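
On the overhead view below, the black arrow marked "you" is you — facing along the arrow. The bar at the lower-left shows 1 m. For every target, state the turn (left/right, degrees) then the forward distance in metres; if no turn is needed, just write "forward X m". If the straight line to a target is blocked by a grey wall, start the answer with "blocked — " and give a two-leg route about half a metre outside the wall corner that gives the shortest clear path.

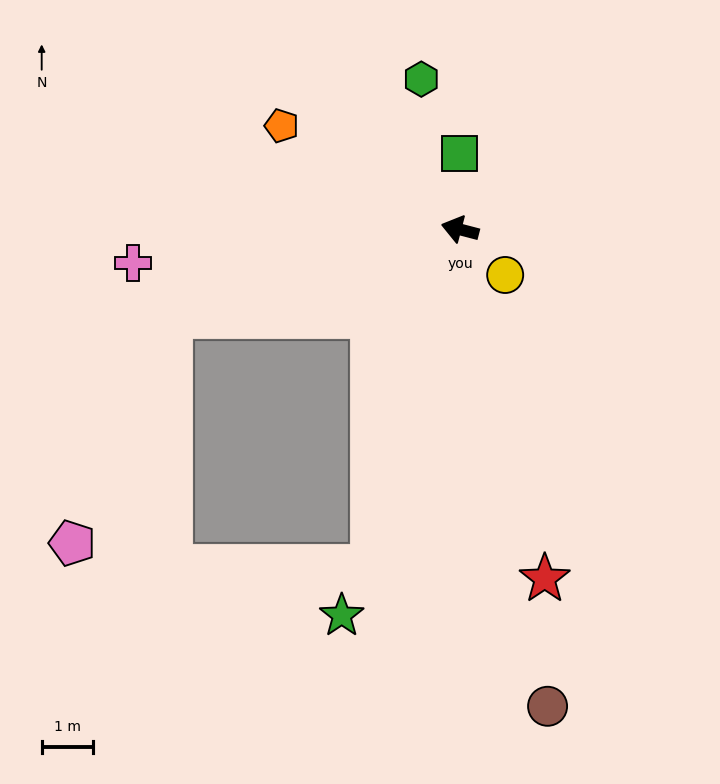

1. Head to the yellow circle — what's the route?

turn left 149°, forward 1.3 m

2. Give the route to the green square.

turn right 75°, forward 1.5 m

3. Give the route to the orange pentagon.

turn right 16°, forward 4.1 m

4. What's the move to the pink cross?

turn left 20°, forward 6.5 m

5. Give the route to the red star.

turn left 118°, forward 7.1 m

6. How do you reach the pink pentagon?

blocked — turn left 32°, forward 5.9 m, then turn left 49°, forward 4.8 m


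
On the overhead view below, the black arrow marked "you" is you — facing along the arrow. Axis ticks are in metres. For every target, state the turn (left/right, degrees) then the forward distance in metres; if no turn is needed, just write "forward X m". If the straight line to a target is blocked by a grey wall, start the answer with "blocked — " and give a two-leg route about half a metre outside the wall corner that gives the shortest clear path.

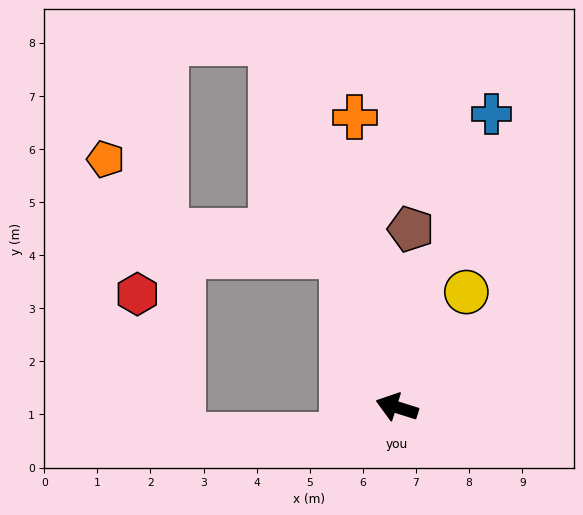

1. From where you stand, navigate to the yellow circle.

turn right 104°, forward 2.5 m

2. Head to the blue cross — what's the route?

turn right 90°, forward 5.8 m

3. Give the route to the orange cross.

turn right 64°, forward 5.5 m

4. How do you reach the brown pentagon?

turn right 77°, forward 3.4 m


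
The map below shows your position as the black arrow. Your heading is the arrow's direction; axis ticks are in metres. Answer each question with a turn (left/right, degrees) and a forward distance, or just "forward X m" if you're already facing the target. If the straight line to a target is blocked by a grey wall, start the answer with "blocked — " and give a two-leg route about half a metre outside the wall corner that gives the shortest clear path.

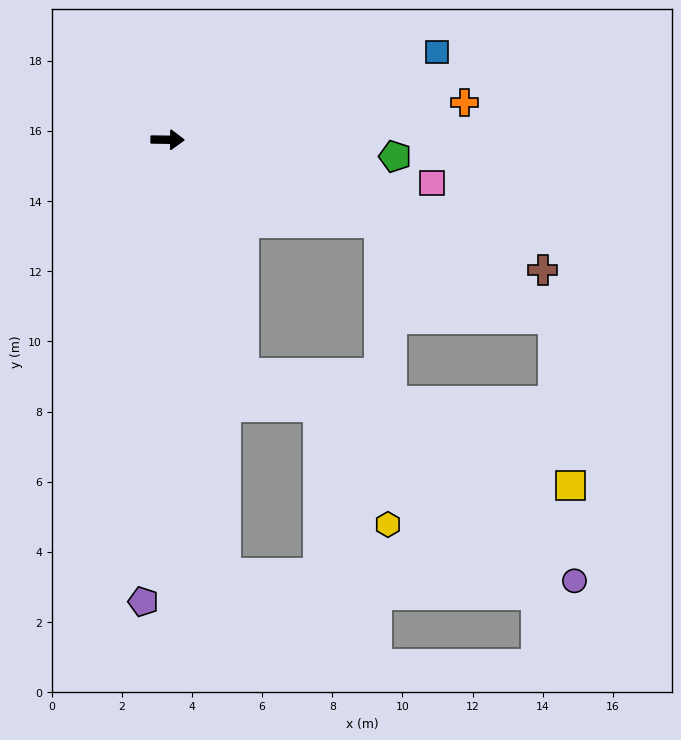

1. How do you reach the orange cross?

turn left 8°, forward 8.5 m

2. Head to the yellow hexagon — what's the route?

blocked — turn right 21°, forward 6.5 m, then turn right 67°, forward 8.6 m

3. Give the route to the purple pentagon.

turn right 92°, forward 13.2 m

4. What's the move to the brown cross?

turn right 18°, forward 11.3 m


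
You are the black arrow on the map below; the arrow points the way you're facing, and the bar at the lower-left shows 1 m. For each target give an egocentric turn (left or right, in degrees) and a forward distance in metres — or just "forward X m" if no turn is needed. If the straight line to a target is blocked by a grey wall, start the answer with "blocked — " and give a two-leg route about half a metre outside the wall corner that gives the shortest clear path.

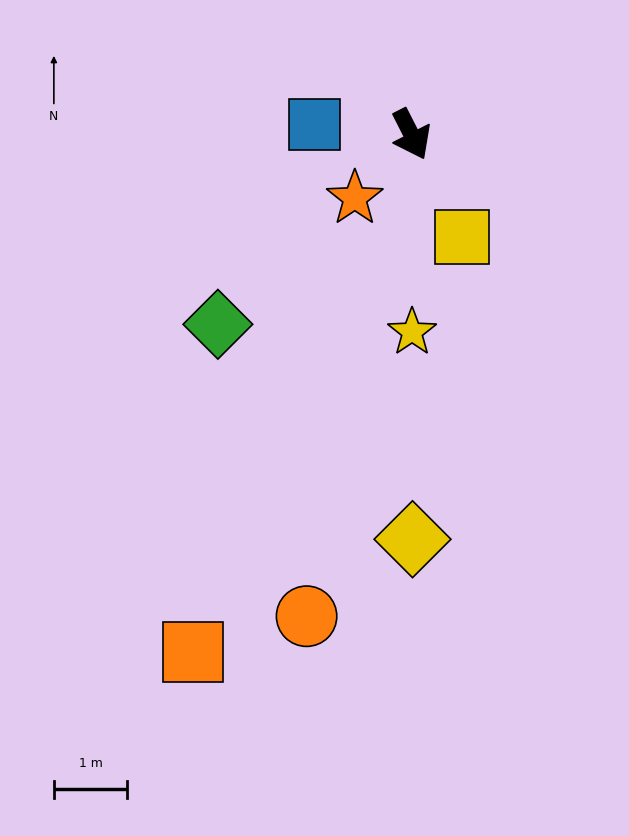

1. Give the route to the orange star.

turn right 69°, forward 1.2 m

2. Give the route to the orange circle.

turn right 39°, forward 6.7 m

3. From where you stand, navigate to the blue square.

turn right 123°, forward 1.3 m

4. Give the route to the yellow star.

turn right 27°, forward 2.7 m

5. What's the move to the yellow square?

forward 1.6 m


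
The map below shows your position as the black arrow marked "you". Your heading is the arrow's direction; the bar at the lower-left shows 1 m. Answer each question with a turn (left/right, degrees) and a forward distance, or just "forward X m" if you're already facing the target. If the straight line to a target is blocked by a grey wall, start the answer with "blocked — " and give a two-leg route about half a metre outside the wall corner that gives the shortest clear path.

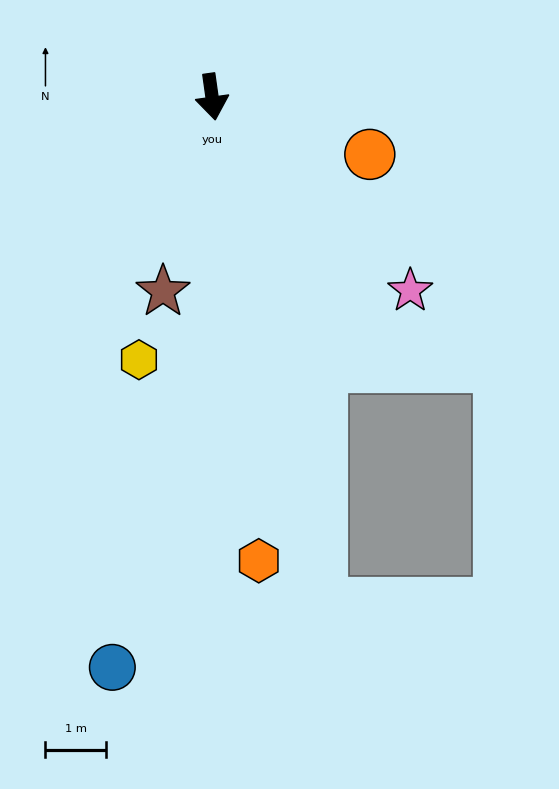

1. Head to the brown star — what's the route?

turn right 22°, forward 3.3 m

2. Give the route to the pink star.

turn left 38°, forward 4.6 m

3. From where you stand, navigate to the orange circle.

turn left 62°, forward 2.8 m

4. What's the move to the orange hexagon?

turn right 2°, forward 7.7 m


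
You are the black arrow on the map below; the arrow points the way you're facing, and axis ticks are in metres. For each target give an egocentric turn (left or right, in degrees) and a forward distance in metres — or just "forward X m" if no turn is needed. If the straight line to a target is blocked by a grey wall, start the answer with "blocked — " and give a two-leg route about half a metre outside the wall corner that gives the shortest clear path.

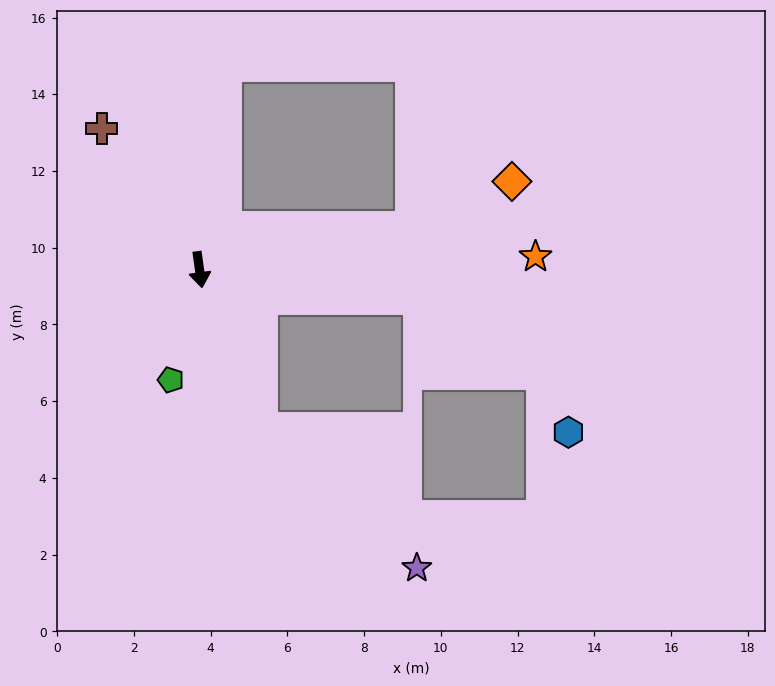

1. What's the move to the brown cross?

turn right 153°, forward 4.5 m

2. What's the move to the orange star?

turn left 84°, forward 8.8 m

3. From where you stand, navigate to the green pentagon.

turn right 22°, forward 3.0 m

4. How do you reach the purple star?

blocked — turn left 14°, forward 4.4 m, then turn left 26°, forward 5.4 m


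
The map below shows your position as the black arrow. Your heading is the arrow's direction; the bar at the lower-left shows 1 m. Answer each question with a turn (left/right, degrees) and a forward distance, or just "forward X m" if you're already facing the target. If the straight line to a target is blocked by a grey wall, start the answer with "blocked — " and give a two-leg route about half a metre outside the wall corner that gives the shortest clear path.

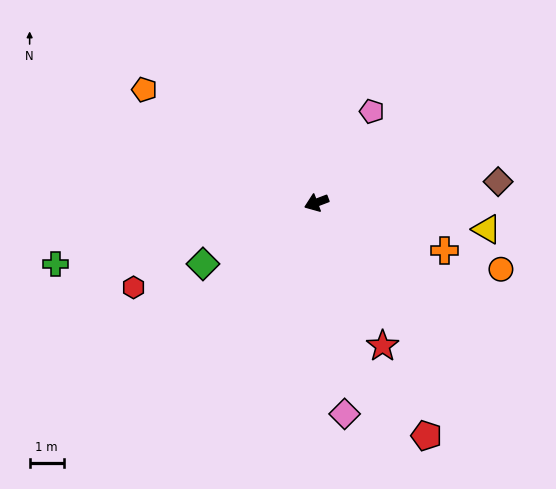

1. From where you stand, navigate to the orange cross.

turn left 139°, forward 4.0 m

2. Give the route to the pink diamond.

turn left 77°, forward 6.3 m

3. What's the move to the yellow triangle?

turn left 150°, forward 5.1 m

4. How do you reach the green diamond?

turn left 8°, forward 3.8 m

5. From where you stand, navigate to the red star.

turn left 94°, forward 4.7 m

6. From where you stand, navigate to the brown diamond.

turn left 166°, forward 5.4 m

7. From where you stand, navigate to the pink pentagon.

turn right 142°, forward 3.1 m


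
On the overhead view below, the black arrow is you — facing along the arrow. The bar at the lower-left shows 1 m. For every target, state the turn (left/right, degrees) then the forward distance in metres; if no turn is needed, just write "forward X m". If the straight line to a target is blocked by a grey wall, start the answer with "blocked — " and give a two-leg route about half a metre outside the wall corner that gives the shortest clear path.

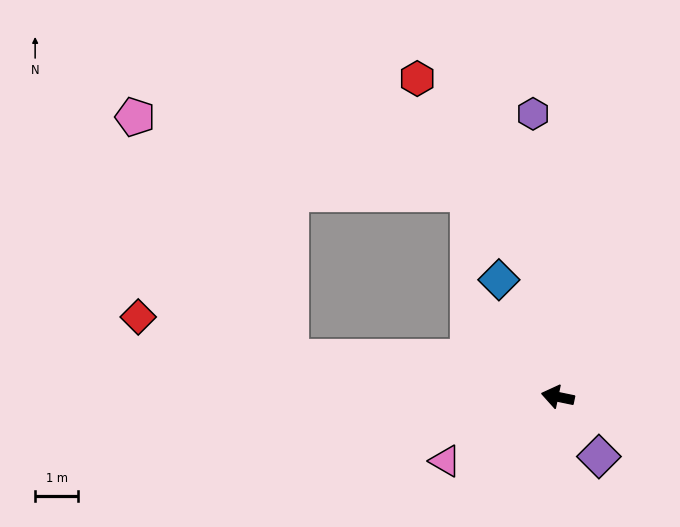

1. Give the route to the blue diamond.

turn right 52°, forward 3.0 m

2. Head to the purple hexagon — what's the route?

turn right 73°, forward 6.6 m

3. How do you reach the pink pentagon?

blocked — turn left 3°, forward 6.3 m, then turn right 48°, forward 6.6 m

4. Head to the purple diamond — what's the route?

turn left 136°, forward 1.7 m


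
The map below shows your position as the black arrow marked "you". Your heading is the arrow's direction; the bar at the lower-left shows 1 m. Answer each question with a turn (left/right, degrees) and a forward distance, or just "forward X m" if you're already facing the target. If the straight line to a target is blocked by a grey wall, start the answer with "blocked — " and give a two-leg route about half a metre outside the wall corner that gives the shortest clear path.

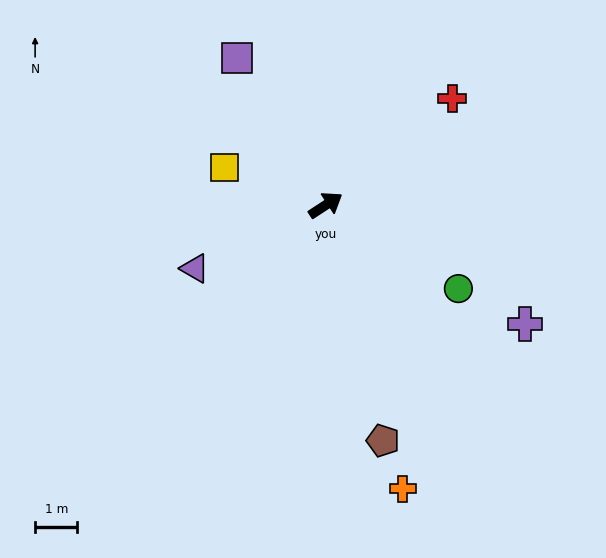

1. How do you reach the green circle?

turn right 65°, forward 3.7 m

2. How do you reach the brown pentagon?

turn right 109°, forward 5.7 m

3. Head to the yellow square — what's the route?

turn left 127°, forward 2.6 m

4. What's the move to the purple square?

turn left 88°, forward 4.1 m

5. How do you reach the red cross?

turn left 7°, forward 3.9 m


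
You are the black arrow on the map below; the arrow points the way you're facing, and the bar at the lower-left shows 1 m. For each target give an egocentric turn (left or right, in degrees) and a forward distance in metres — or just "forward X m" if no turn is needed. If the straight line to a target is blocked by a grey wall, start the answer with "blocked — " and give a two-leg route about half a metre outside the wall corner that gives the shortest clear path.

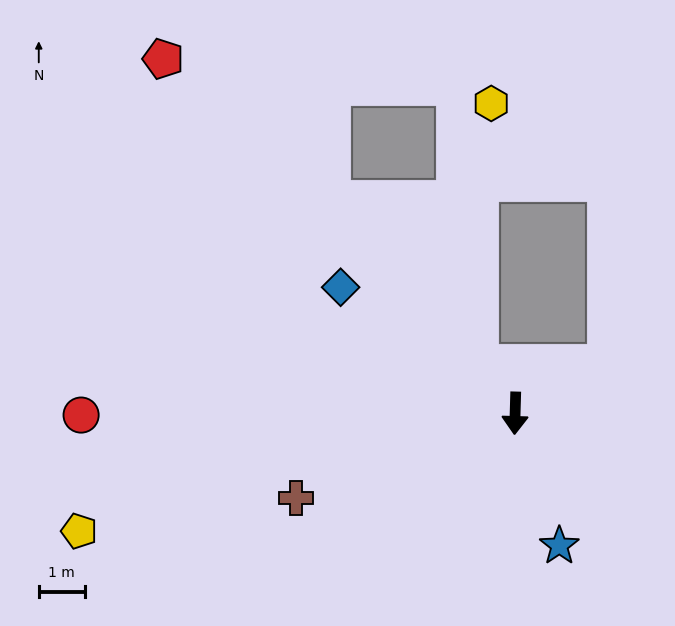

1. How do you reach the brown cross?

turn right 67°, forward 5.1 m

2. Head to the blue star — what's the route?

turn left 20°, forward 3.0 m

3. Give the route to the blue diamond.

turn right 124°, forward 4.7 m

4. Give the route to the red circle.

turn right 88°, forward 9.4 m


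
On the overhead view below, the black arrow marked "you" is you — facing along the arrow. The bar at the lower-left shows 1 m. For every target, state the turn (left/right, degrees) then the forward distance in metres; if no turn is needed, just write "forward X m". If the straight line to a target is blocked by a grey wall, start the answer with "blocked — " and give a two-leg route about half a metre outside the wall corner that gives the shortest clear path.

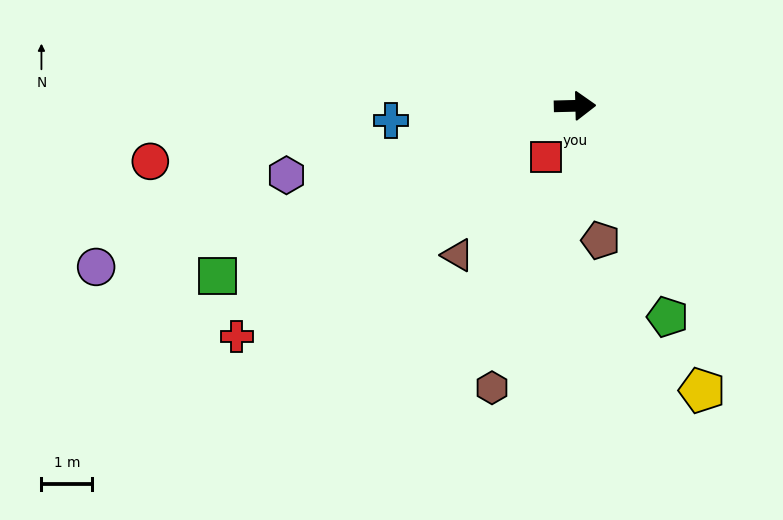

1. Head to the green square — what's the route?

turn right 156°, forward 7.8 m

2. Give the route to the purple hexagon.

turn right 168°, forward 5.8 m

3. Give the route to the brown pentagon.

turn right 81°, forward 2.7 m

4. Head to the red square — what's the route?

turn right 121°, forward 1.2 m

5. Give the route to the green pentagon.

turn right 68°, forward 4.5 m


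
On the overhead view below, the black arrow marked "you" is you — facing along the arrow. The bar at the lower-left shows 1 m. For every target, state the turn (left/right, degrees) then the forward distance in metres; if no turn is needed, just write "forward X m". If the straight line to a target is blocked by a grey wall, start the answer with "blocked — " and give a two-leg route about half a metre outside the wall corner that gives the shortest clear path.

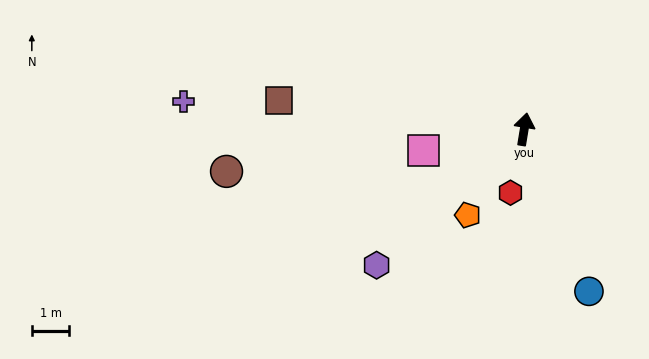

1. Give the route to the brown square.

turn left 93°, forward 6.6 m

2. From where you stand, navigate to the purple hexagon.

turn left 142°, forward 5.3 m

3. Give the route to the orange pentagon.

turn left 156°, forward 2.7 m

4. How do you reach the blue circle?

turn right 149°, forward 4.6 m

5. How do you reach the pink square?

turn left 111°, forward 2.7 m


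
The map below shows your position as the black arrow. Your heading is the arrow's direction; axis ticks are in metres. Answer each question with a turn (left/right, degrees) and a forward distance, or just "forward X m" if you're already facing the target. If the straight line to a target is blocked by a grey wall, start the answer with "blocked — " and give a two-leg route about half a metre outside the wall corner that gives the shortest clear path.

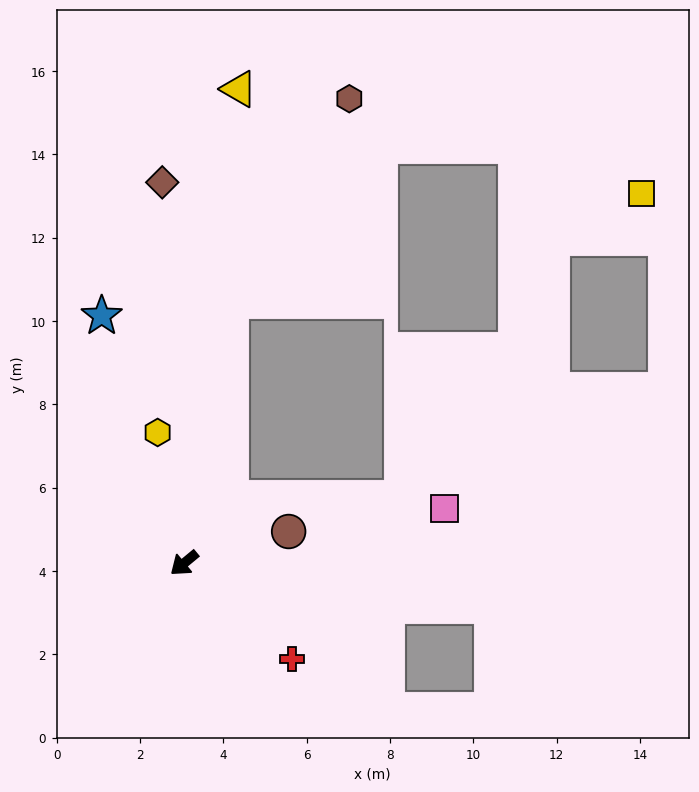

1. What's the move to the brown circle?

turn left 157°, forward 2.6 m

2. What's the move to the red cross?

turn left 99°, forward 3.5 m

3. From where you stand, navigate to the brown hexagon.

blocked — turn right 140°, forward 6.4 m, then turn right 20°, forward 5.6 m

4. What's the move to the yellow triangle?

turn right 136°, forward 11.5 m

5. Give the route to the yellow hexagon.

turn right 118°, forward 3.2 m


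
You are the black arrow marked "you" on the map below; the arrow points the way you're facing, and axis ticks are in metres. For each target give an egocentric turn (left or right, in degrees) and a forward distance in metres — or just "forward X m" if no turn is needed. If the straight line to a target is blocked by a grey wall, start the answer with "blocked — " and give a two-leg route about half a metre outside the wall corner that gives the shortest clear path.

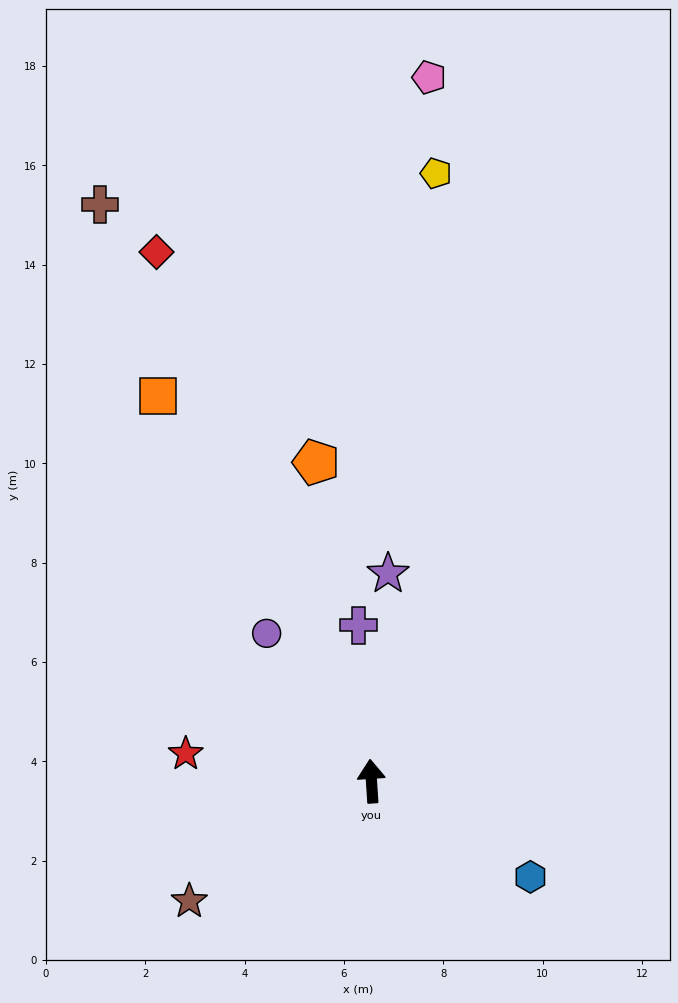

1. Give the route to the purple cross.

forward 3.1 m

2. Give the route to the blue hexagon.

turn right 125°, forward 3.7 m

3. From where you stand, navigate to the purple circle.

turn left 32°, forward 3.6 m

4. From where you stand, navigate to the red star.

turn left 78°, forward 3.8 m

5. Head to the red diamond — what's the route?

turn left 18°, forward 11.5 m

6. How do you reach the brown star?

turn left 120°, forward 4.4 m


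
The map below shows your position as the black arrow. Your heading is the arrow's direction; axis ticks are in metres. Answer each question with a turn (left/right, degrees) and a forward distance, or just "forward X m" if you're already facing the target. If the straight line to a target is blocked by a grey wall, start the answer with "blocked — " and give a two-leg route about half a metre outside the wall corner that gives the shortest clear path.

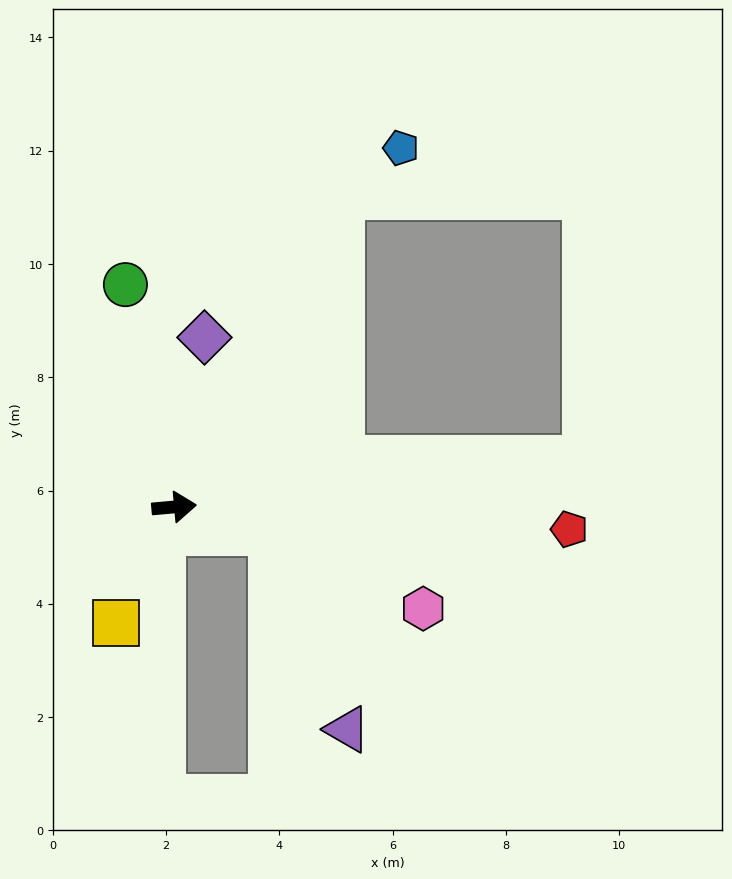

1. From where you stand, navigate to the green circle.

turn left 97°, forward 4.0 m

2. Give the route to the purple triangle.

blocked — turn right 19°, forward 1.8 m, then turn right 55°, forward 3.7 m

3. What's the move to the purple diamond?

turn left 75°, forward 3.0 m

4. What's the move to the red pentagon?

turn right 8°, forward 7.0 m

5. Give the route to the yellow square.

turn right 122°, forward 2.3 m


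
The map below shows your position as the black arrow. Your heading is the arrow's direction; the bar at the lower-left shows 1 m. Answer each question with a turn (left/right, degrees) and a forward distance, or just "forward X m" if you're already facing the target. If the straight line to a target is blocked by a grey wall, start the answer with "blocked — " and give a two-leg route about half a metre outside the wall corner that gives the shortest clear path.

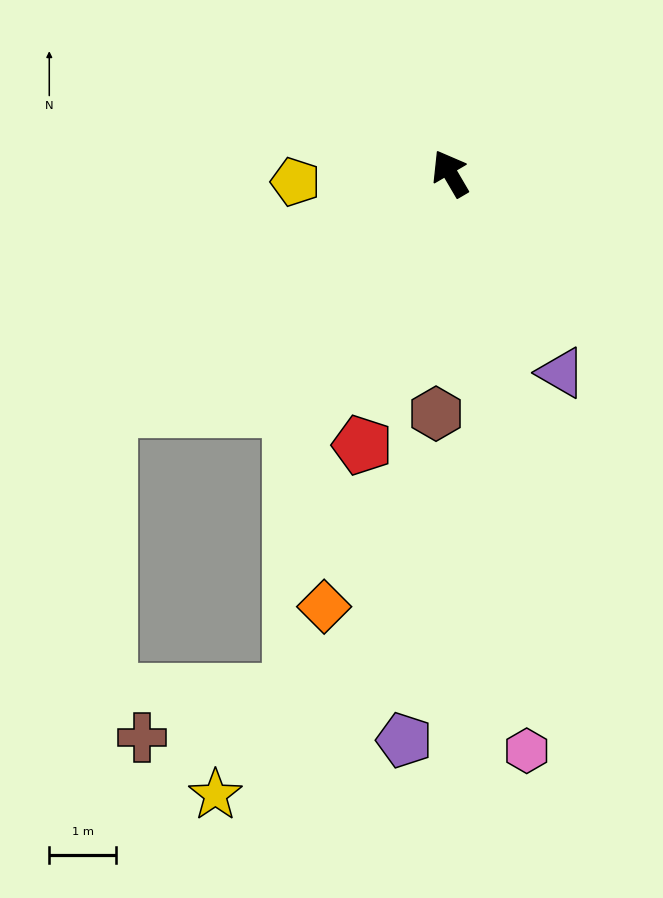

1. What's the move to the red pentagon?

turn left 132°, forward 4.3 m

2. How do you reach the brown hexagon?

turn left 146°, forward 3.6 m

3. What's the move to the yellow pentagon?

turn left 63°, forward 2.3 m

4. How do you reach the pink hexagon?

turn left 157°, forward 8.7 m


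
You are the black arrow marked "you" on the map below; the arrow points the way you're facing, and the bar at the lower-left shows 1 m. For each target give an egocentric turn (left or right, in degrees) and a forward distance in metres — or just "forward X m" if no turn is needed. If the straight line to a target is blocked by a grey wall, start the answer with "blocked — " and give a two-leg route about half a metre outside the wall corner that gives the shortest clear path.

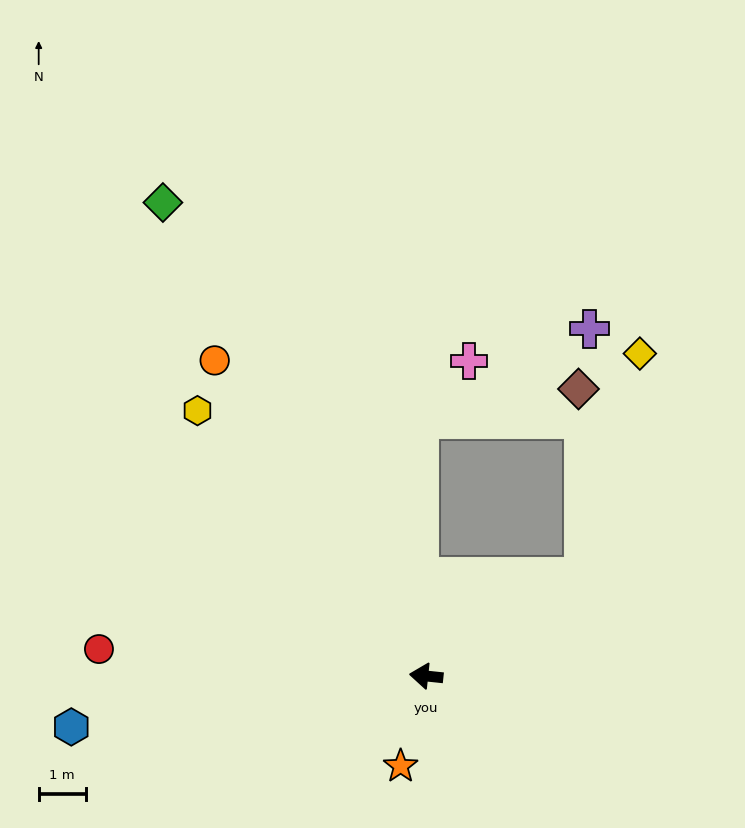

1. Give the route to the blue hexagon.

turn left 14°, forward 7.6 m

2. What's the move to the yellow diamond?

blocked — turn right 142°, forward 4.0 m, then turn left 44°, forward 4.9 m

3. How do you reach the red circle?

forward 7.0 m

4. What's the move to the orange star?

turn left 80°, forward 2.0 m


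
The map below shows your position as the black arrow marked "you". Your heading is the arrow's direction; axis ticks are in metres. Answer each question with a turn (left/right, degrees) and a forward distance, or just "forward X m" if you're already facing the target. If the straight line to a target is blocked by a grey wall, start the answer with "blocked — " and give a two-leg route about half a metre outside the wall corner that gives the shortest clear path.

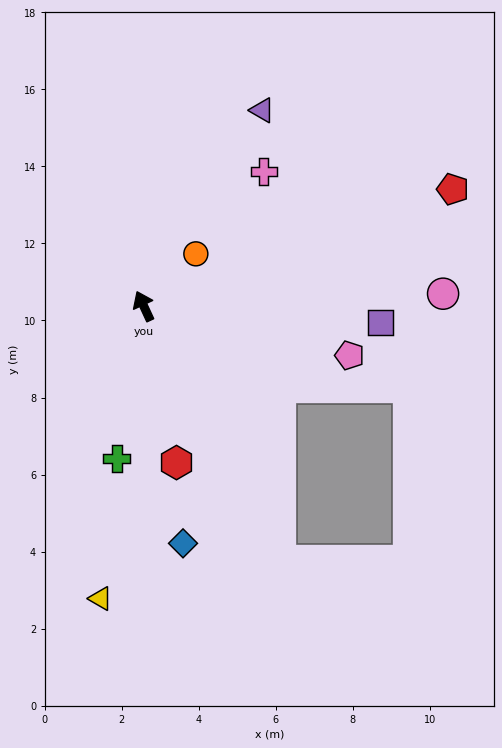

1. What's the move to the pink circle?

turn right 112°, forward 7.8 m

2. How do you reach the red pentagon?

turn right 94°, forward 8.6 m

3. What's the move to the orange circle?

turn right 70°, forward 1.9 m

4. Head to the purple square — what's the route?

turn right 119°, forward 6.2 m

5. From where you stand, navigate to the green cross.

turn left 145°, forward 4.0 m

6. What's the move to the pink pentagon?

turn right 128°, forward 5.5 m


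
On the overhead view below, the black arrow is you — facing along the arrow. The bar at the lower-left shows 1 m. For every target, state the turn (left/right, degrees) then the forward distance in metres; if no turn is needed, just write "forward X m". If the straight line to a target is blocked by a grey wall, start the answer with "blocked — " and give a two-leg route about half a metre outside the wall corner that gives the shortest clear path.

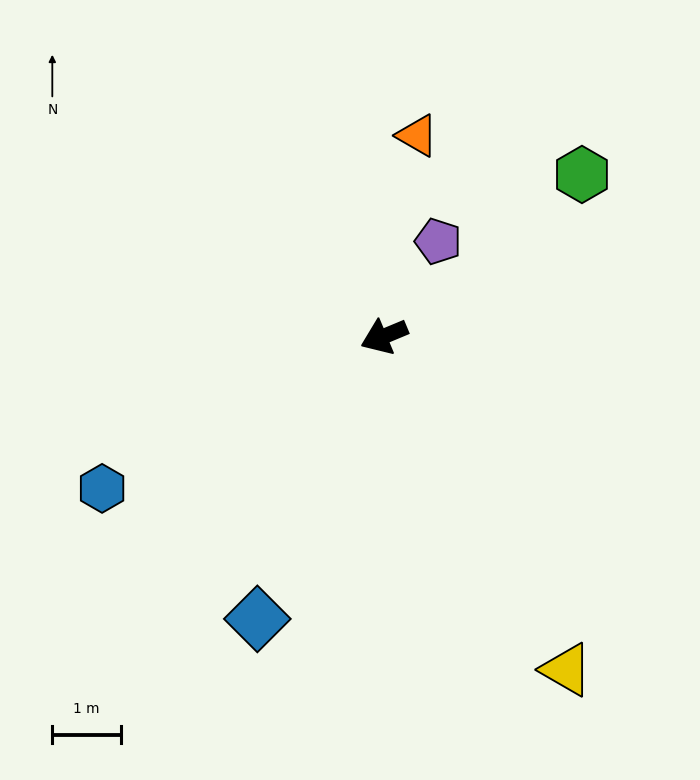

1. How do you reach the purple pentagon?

turn right 142°, forward 1.6 m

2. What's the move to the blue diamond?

turn left 43°, forward 4.5 m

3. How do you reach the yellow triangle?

turn left 96°, forward 5.5 m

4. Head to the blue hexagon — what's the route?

turn left 6°, forward 4.7 m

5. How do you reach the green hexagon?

turn right 163°, forward 3.7 m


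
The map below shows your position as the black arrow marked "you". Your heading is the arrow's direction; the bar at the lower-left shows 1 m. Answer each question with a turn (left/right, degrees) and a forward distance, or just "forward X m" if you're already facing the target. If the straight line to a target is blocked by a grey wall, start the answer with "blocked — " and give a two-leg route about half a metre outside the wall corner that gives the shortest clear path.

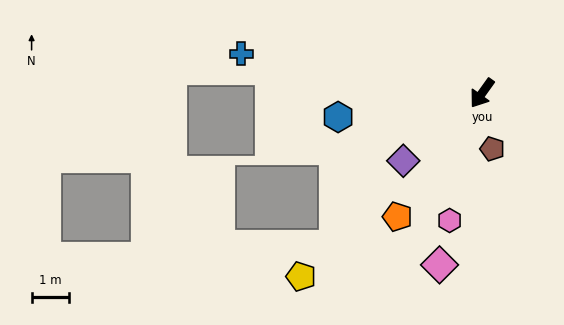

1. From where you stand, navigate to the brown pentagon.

turn left 46°, forward 1.5 m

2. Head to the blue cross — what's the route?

turn right 64°, forward 6.6 m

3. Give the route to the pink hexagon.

turn left 21°, forward 3.5 m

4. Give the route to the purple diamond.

turn right 14°, forward 2.8 m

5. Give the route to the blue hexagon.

turn right 45°, forward 3.9 m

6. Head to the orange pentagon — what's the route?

forward 4.0 m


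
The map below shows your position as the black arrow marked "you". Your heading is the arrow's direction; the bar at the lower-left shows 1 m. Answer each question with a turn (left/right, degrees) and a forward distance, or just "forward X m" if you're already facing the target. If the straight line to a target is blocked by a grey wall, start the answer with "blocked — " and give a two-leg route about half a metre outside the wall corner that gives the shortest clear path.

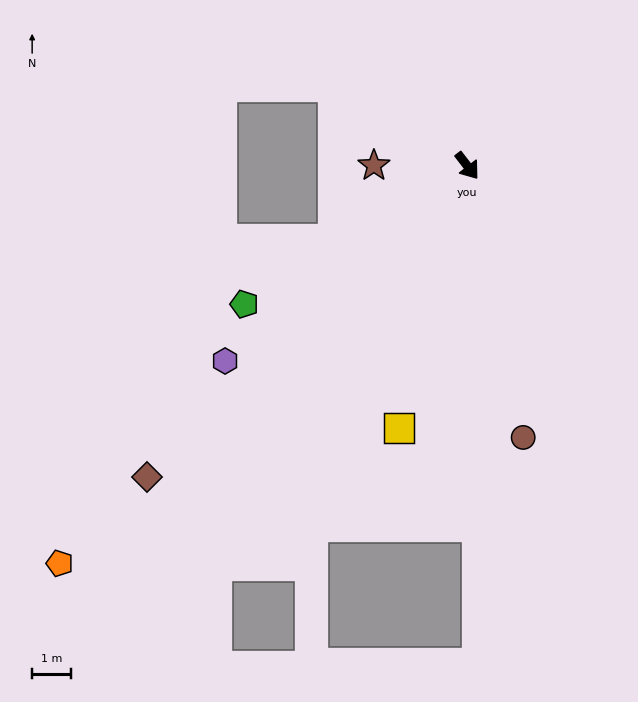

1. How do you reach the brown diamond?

turn right 83°, forward 11.5 m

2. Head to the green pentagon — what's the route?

turn right 96°, forward 6.8 m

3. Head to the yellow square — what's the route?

turn right 52°, forward 7.0 m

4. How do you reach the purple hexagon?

turn right 89°, forward 8.0 m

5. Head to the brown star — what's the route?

turn right 128°, forward 2.4 m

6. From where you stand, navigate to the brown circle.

turn right 26°, forward 7.2 m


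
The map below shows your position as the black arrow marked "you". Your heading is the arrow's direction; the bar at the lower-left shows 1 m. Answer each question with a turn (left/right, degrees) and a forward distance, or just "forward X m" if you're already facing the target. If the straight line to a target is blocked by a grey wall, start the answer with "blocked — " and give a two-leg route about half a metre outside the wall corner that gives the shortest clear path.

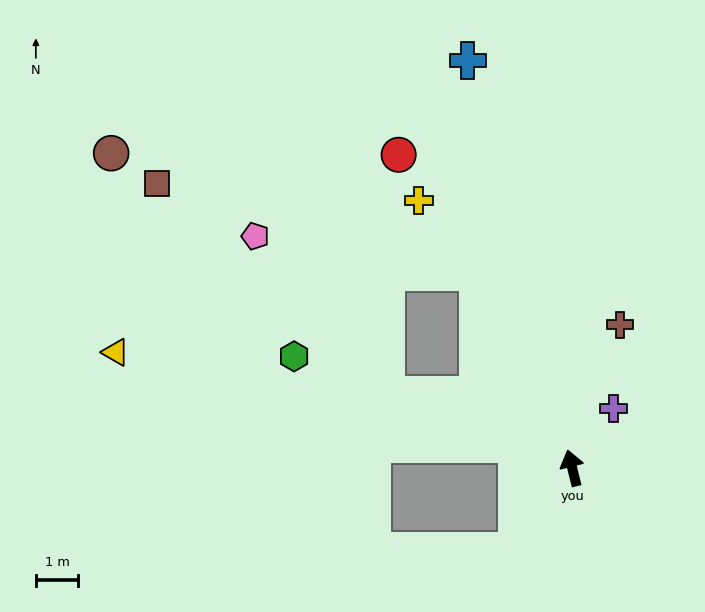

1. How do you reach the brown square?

blocked — turn left 54°, forward 4.7 m, then turn right 21°, forward 7.3 m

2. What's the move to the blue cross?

forward 9.9 m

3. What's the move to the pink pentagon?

blocked — turn left 54°, forward 4.7 m, then turn right 28°, forward 4.8 m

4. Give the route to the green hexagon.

turn left 54°, forward 7.0 m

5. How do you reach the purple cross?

turn right 49°, forward 1.7 m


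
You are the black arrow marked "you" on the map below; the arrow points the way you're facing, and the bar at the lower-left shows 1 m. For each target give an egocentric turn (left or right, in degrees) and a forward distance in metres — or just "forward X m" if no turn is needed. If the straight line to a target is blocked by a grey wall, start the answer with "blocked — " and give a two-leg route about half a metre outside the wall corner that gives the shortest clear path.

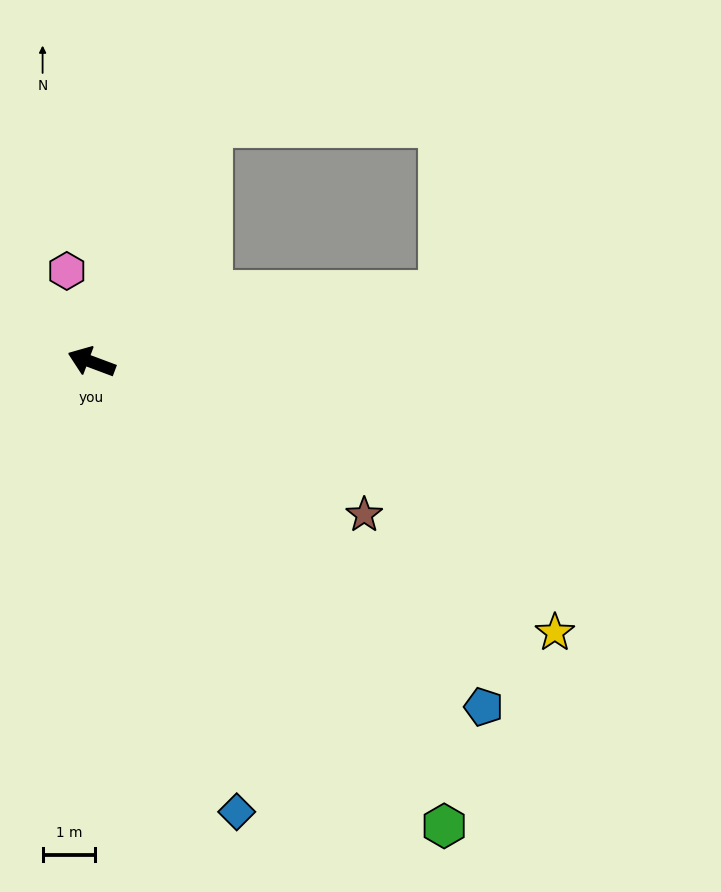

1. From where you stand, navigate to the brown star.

turn left 171°, forward 5.9 m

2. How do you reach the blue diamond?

turn left 128°, forward 8.9 m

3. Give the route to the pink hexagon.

turn right 54°, forward 1.8 m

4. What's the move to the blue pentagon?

turn left 159°, forward 9.9 m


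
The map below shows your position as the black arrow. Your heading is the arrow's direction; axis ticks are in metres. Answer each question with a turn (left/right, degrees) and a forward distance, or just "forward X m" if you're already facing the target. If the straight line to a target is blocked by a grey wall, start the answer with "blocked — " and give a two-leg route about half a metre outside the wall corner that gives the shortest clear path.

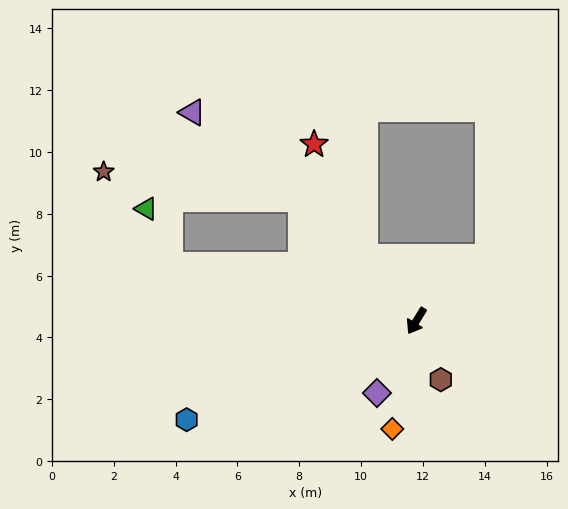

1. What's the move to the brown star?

blocked — turn right 105°, forward 5.4 m, then turn left 39°, forward 6.4 m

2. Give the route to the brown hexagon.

turn left 54°, forward 2.1 m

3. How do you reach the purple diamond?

turn left 3°, forward 2.7 m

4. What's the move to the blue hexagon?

turn right 35°, forward 8.1 m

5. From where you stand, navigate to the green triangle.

blocked — turn right 71°, forward 8.2 m, then turn right 54°, forward 2.0 m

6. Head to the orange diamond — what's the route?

turn left 19°, forward 3.6 m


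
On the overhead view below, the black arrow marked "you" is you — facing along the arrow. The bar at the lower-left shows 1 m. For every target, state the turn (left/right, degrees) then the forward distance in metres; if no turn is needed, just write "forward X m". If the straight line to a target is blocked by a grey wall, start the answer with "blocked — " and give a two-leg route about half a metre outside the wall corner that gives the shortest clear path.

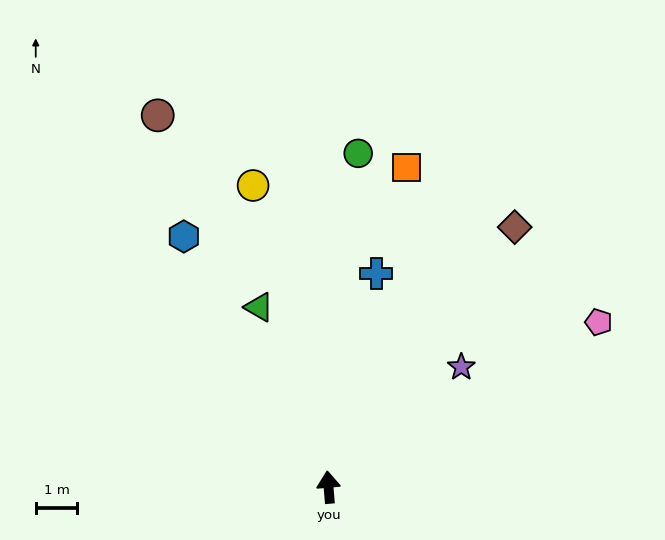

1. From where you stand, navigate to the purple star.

turn right 53°, forward 4.3 m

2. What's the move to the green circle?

turn right 10°, forward 8.0 m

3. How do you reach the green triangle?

turn left 16°, forward 4.6 m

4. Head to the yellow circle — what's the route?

turn left 9°, forward 7.5 m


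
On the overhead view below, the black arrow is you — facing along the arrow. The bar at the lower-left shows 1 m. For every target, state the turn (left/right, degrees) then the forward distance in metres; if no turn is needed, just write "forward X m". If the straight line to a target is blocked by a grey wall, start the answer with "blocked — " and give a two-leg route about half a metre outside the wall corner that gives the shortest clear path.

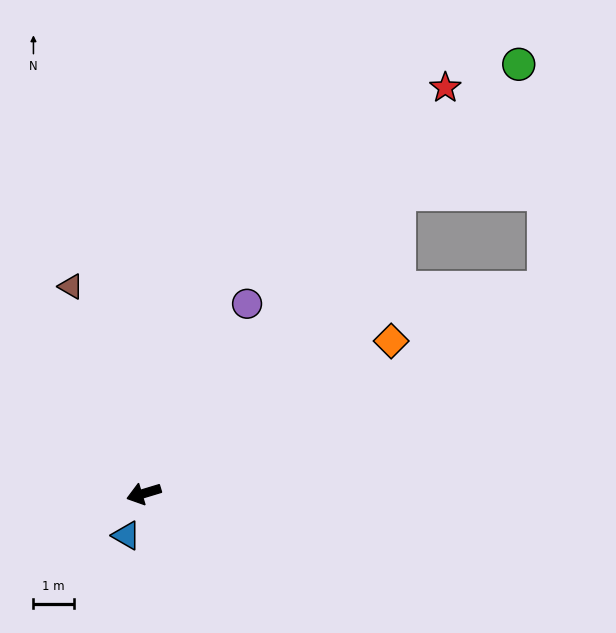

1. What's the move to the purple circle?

turn right 135°, forward 5.4 m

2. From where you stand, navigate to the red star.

turn right 143°, forward 12.6 m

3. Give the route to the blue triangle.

turn left 51°, forward 1.1 m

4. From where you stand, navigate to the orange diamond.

turn right 165°, forward 7.2 m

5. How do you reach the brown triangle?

turn right 87°, forward 5.5 m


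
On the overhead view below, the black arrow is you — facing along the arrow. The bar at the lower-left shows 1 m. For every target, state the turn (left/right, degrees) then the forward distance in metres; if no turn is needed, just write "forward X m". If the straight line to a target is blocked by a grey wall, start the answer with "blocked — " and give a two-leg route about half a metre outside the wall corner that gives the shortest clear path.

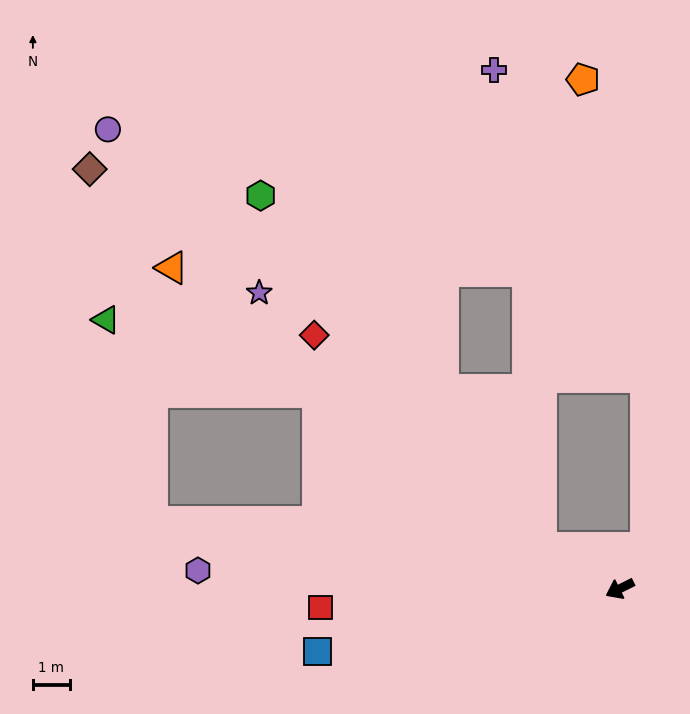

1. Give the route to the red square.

turn right 23°, forward 8.2 m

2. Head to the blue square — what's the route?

turn right 15°, forward 8.4 m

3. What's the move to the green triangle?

blocked — turn right 35°, forward 12.9 m, then turn right 69°, forward 5.6 m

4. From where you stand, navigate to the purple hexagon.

turn right 29°, forward 11.5 m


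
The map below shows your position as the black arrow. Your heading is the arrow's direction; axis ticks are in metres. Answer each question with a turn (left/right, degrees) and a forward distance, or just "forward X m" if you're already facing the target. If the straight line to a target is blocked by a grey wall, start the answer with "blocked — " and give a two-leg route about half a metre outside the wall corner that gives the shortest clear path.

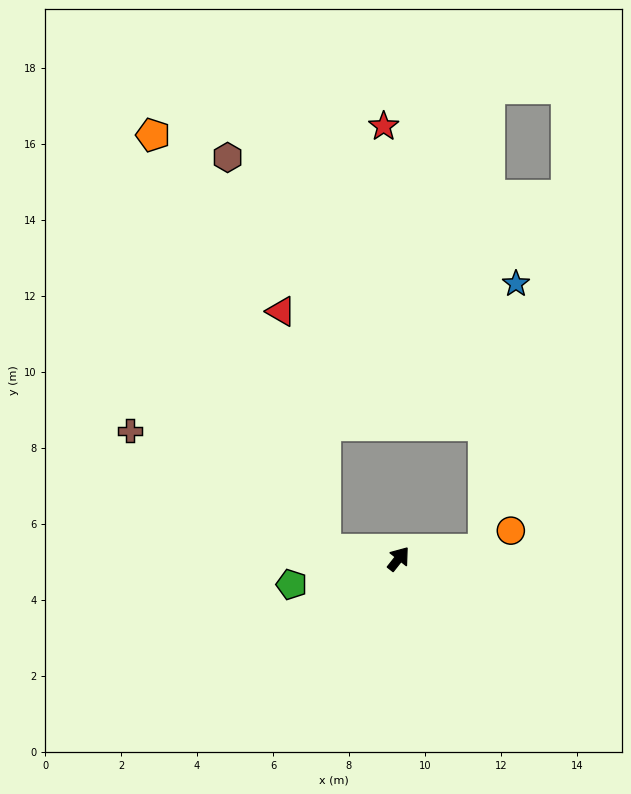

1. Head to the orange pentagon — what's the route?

blocked — turn left 121°, forward 2.0 m, then turn right 60°, forward 11.8 m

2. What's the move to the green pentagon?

turn left 142°, forward 2.9 m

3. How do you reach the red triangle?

blocked — turn left 121°, forward 2.0 m, then turn right 72°, forward 6.4 m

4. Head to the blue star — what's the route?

blocked — turn right 46°, forward 2.3 m, then turn left 78°, forward 7.0 m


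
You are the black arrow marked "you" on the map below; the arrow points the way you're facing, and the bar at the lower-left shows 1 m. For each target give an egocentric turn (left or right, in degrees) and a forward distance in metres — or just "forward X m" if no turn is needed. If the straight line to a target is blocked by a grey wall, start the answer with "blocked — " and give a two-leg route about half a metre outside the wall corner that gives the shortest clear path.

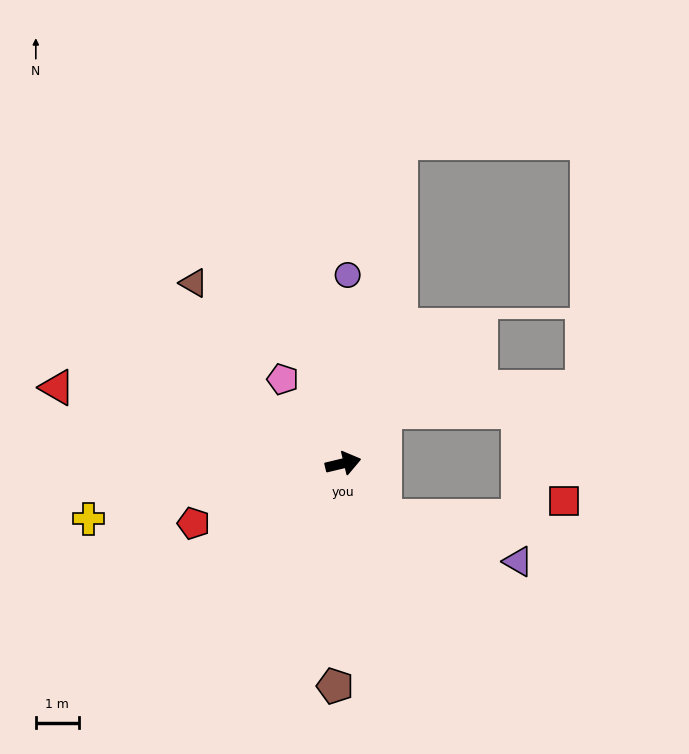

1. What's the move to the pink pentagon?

turn left 112°, forward 2.4 m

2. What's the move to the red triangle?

turn left 152°, forward 6.9 m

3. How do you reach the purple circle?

turn left 75°, forward 4.4 m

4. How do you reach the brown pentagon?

turn right 106°, forward 5.2 m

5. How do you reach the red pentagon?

turn right 172°, forward 3.7 m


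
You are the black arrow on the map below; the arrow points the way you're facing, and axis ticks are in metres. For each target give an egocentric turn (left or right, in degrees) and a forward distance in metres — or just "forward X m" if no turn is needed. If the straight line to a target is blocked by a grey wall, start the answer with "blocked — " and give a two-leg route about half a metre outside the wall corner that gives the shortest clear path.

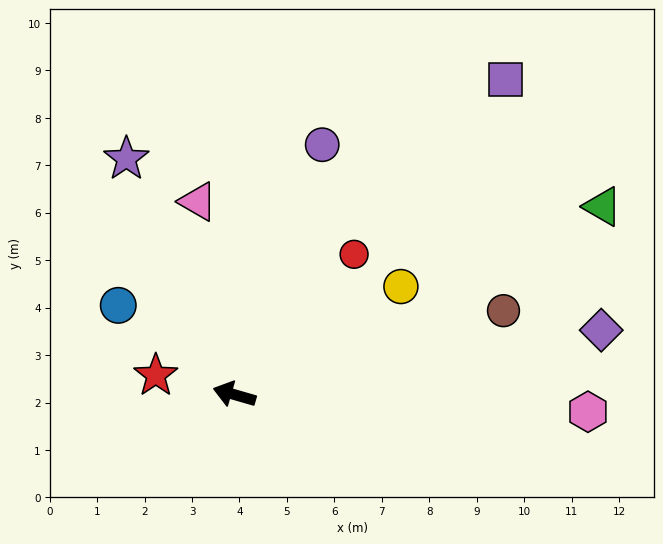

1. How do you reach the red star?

turn left 2°, forward 1.7 m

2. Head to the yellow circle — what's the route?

turn right 131°, forward 4.2 m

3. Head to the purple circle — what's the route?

turn right 93°, forward 5.6 m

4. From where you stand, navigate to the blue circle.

turn right 21°, forward 3.1 m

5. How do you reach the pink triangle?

turn right 63°, forward 4.1 m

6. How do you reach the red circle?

turn right 114°, forward 3.9 m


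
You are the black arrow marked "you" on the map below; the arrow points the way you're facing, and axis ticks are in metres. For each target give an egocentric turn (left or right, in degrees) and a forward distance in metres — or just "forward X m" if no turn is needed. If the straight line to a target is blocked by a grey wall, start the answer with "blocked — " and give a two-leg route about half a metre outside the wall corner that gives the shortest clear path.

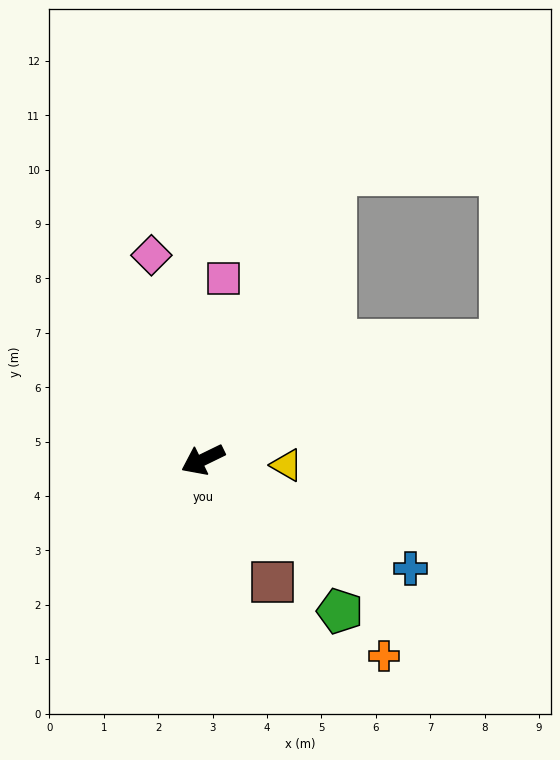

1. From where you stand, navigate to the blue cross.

turn left 126°, forward 4.3 m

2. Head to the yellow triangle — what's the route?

turn left 150°, forward 1.5 m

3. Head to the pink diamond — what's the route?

turn right 102°, forward 3.9 m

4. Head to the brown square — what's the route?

turn left 94°, forward 2.6 m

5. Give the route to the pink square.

turn right 122°, forward 3.4 m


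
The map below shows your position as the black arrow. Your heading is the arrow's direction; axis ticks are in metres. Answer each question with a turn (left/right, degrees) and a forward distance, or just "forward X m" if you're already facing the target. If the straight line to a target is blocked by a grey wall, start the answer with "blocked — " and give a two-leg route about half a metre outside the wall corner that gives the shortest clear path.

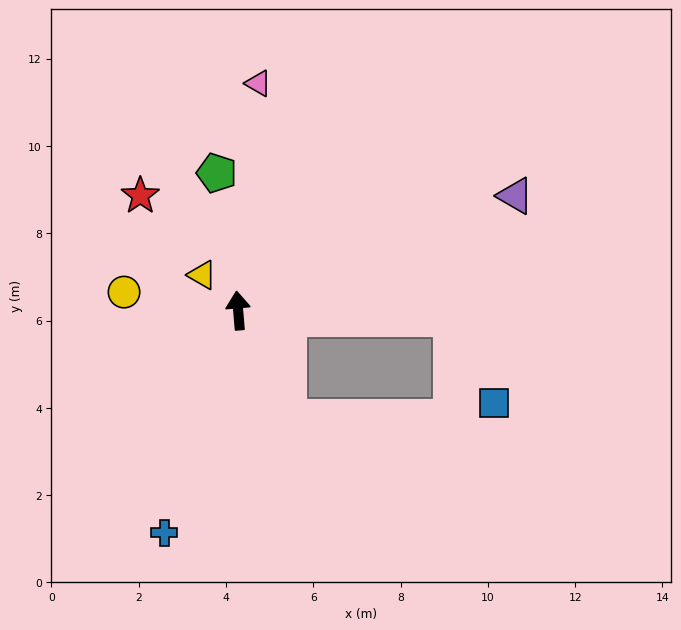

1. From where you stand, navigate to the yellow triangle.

turn left 41°, forward 1.2 m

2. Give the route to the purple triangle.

turn right 72°, forward 6.9 m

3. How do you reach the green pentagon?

turn left 4°, forward 3.2 m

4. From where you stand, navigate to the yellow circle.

turn left 76°, forward 2.6 m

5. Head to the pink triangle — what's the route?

turn right 10°, forward 5.2 m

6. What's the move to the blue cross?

turn left 157°, forward 5.4 m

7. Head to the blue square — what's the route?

blocked — turn right 97°, forward 4.9 m, then turn right 61°, forward 2.2 m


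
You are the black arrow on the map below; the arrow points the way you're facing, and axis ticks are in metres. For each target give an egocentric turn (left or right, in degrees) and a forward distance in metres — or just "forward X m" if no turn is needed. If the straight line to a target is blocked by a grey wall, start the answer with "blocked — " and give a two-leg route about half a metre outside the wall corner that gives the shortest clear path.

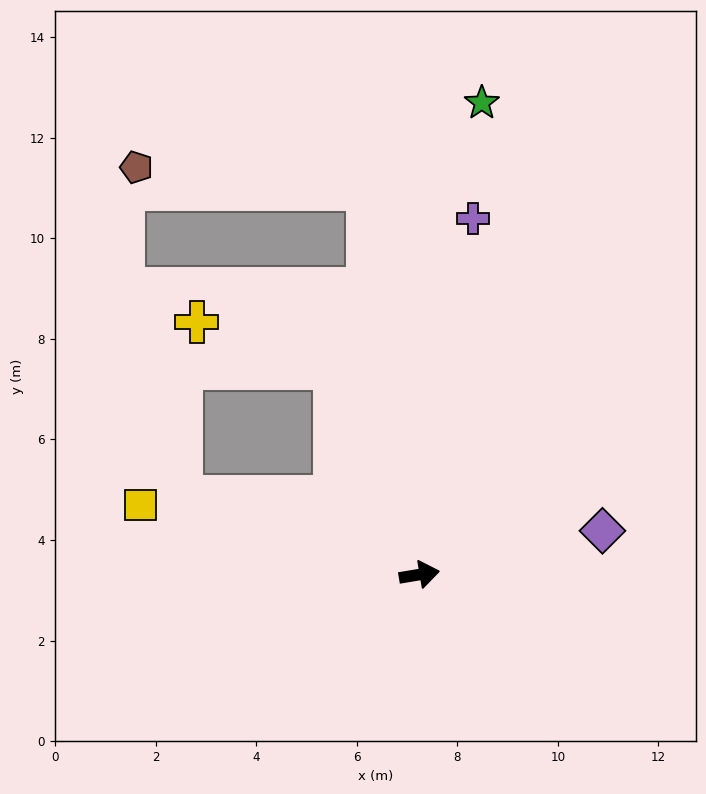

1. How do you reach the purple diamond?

turn left 4°, forward 3.7 m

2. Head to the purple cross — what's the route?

turn left 72°, forward 7.2 m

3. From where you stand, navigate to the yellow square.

turn left 157°, forward 5.7 m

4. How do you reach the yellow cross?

blocked — turn left 103°, forward 4.4 m, then turn left 49°, forward 2.9 m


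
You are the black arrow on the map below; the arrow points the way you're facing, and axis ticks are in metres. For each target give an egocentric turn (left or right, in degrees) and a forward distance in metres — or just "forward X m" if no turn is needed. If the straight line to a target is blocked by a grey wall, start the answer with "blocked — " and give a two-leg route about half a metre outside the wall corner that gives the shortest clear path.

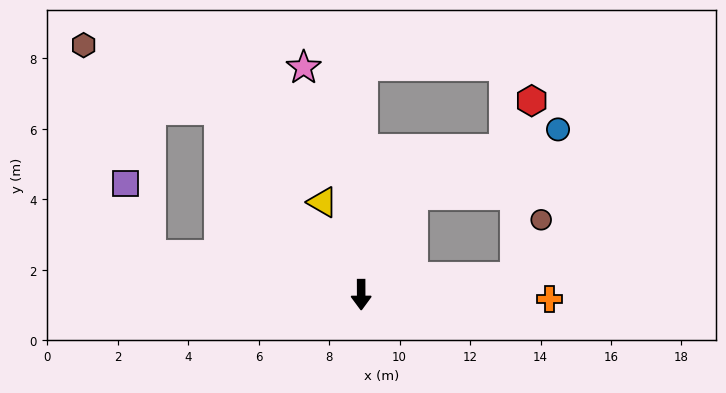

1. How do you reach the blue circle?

blocked — turn left 152°, forward 3.2 m, then turn right 38°, forward 4.5 m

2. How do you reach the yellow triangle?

turn right 157°, forward 2.8 m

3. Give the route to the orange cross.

turn left 89°, forward 5.3 m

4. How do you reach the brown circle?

blocked — turn left 96°, forward 4.4 m, then turn left 59°, forward 1.8 m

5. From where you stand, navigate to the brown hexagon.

blocked — turn right 143°, forward 6.6 m, then turn left 27°, forward 4.3 m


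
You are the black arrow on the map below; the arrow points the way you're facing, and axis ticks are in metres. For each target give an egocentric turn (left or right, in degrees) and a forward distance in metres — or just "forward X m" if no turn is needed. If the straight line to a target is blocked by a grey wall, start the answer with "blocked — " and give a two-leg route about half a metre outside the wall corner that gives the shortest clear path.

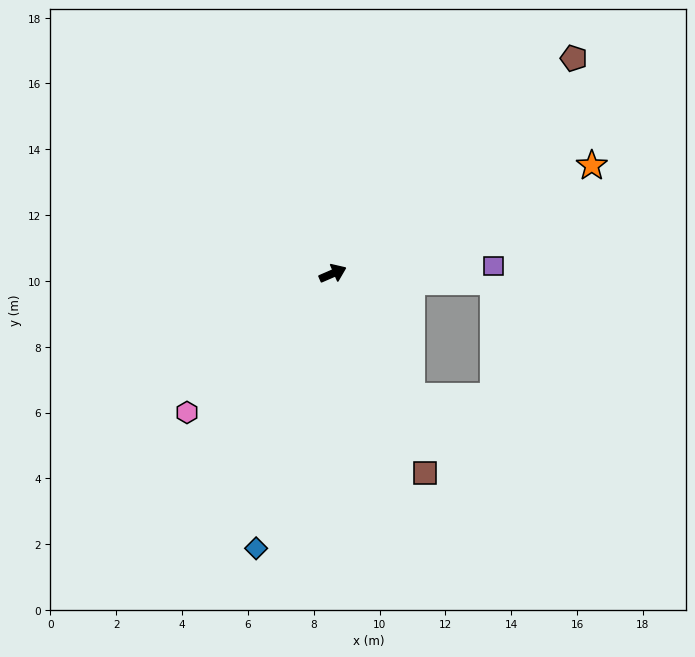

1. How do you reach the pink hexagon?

turn right 160°, forward 6.1 m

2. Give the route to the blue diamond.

turn right 129°, forward 8.7 m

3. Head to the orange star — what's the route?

forward 8.5 m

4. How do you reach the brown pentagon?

turn left 18°, forward 9.8 m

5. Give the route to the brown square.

turn right 89°, forward 6.7 m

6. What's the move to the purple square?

turn right 21°, forward 4.9 m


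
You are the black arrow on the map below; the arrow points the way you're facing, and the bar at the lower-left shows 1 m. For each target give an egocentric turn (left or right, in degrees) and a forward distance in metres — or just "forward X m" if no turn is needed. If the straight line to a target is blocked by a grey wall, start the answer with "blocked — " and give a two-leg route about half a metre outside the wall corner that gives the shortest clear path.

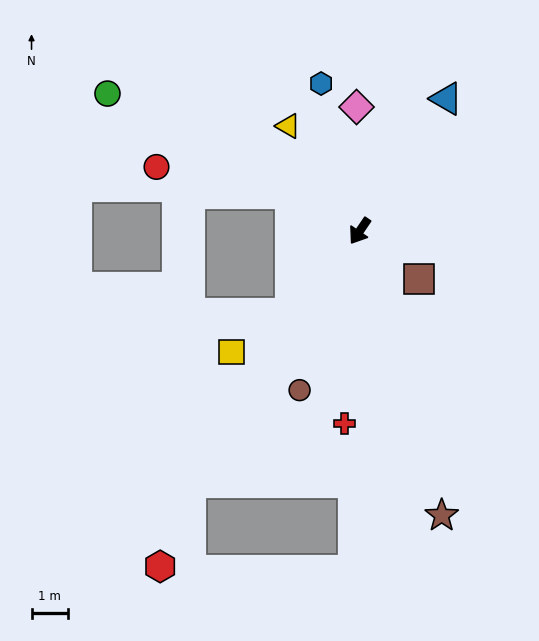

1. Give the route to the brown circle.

turn left 13°, forward 4.6 m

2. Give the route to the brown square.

turn left 85°, forward 2.1 m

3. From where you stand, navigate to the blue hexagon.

turn right 131°, forward 4.2 m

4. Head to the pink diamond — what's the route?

turn right 144°, forward 3.4 m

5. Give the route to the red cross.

turn left 30°, forward 5.3 m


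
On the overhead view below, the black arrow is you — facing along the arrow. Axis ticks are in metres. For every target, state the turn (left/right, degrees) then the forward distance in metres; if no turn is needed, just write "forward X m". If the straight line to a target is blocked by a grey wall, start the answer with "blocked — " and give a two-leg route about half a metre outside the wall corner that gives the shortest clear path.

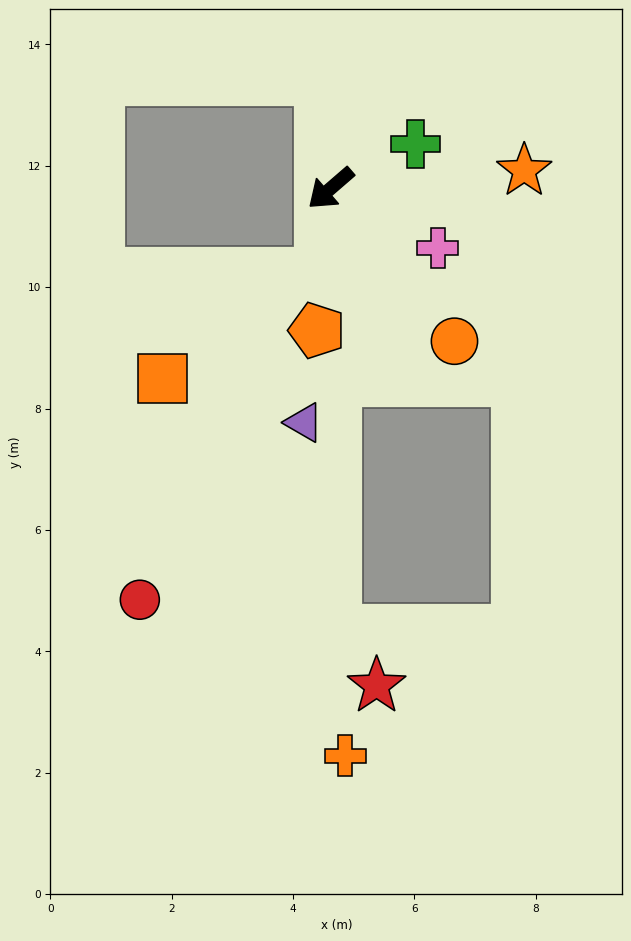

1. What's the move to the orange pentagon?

turn left 44°, forward 2.4 m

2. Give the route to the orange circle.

turn left 88°, forward 3.2 m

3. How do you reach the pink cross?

turn left 110°, forward 2.0 m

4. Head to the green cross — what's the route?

turn left 167°, forward 1.6 m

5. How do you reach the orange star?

turn left 144°, forward 3.2 m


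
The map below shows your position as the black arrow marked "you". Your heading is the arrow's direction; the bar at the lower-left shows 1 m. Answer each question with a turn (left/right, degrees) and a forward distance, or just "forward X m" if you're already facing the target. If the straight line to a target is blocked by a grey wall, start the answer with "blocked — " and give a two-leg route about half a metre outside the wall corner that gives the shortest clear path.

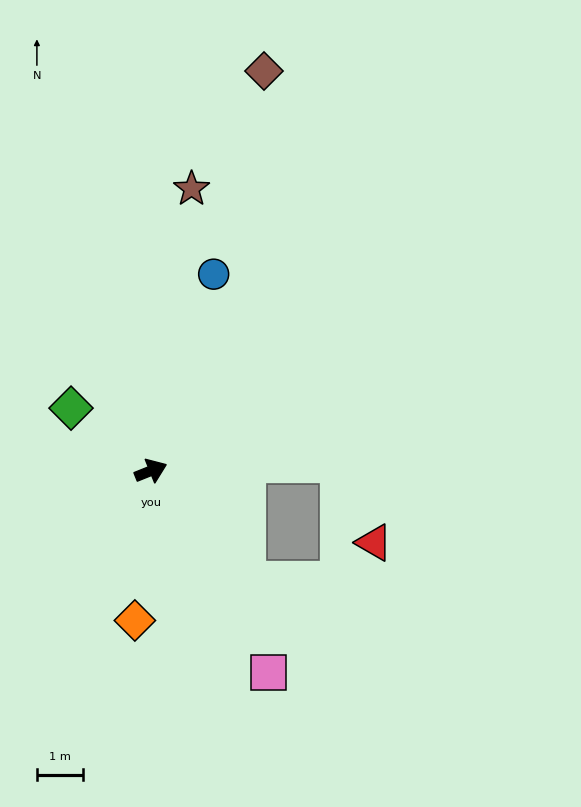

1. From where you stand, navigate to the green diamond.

turn left 120°, forward 2.2 m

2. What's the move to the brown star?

turn left 60°, forward 6.2 m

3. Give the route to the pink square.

turn right 82°, forward 5.0 m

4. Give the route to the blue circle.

turn left 50°, forward 4.5 m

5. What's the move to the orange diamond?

turn right 118°, forward 3.3 m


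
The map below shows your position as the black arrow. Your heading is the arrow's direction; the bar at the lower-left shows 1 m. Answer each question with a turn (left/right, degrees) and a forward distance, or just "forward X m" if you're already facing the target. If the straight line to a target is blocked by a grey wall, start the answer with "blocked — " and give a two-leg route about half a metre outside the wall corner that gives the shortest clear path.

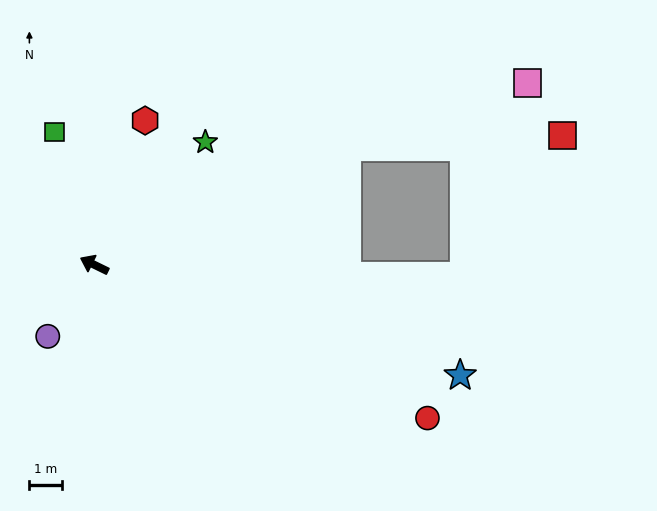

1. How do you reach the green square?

turn right 47°, forward 4.2 m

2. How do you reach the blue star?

turn right 171°, forward 11.6 m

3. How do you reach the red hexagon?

turn right 83°, forward 4.6 m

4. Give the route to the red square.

blocked — turn right 129°, forward 8.5 m, then turn right 22°, forward 6.5 m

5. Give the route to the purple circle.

turn left 83°, forward 2.6 m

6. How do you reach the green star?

turn right 106°, forward 5.0 m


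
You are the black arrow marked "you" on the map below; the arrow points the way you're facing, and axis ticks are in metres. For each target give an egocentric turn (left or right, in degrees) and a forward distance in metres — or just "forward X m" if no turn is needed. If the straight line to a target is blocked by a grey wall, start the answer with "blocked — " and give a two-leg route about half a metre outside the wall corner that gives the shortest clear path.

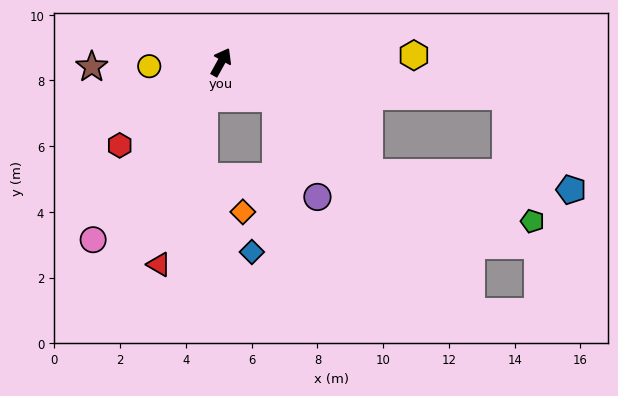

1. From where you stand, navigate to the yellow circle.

turn left 122°, forward 2.2 m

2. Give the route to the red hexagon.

turn left 158°, forward 4.0 m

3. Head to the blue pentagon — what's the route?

blocked — turn right 68°, forward 8.7 m, then turn right 48°, forward 3.5 m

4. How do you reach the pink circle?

turn left 173°, forward 6.7 m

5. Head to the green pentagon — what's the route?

blocked — turn right 68°, forward 8.7 m, then turn right 71°, forward 3.9 m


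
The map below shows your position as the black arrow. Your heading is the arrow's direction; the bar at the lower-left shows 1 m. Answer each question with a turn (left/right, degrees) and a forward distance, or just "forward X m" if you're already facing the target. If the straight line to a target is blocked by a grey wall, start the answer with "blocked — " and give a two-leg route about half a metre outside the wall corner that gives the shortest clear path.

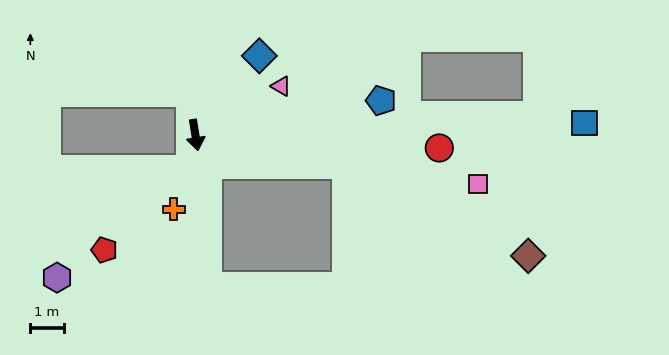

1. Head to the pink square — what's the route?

turn left 71°, forward 8.6 m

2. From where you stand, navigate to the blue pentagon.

turn left 91°, forward 5.7 m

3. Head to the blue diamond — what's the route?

turn left 132°, forward 3.1 m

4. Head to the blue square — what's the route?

turn left 83°, forward 11.7 m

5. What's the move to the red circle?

turn left 78°, forward 7.3 m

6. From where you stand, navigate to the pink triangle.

turn left 111°, forward 3.0 m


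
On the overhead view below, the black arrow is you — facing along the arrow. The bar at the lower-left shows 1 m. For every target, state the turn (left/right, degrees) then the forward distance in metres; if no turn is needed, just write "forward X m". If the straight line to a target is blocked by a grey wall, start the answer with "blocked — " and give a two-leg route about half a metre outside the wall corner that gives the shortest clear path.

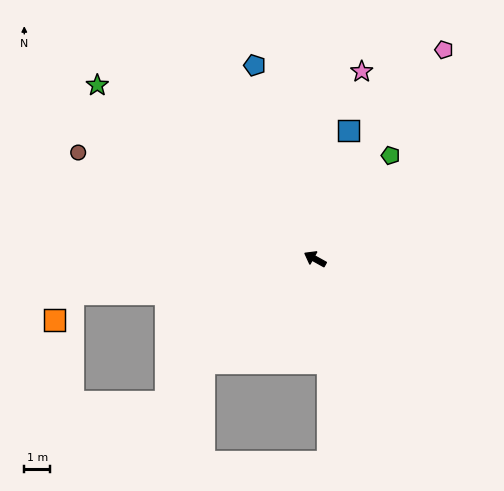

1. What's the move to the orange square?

blocked — turn left 38°, forward 9.5 m, then turn left 44°, forward 1.2 m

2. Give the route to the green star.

turn right 9°, forward 10.8 m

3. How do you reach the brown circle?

turn left 5°, forward 10.1 m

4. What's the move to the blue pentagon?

turn right 44°, forward 7.9 m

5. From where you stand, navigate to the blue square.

turn right 75°, forward 5.2 m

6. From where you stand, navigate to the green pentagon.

turn right 97°, forward 5.0 m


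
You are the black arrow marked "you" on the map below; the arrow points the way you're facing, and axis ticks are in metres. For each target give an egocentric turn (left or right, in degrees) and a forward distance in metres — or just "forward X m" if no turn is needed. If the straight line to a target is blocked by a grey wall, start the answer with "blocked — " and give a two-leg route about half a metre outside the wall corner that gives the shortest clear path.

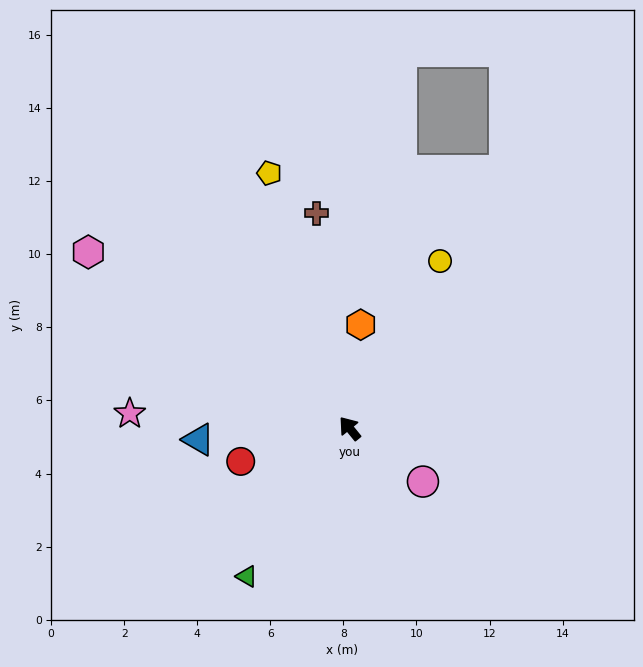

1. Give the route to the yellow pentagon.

turn right 22°, forward 7.3 m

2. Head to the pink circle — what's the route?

turn right 165°, forward 2.5 m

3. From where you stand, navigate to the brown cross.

turn right 30°, forward 6.0 m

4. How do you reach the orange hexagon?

turn right 45°, forward 2.9 m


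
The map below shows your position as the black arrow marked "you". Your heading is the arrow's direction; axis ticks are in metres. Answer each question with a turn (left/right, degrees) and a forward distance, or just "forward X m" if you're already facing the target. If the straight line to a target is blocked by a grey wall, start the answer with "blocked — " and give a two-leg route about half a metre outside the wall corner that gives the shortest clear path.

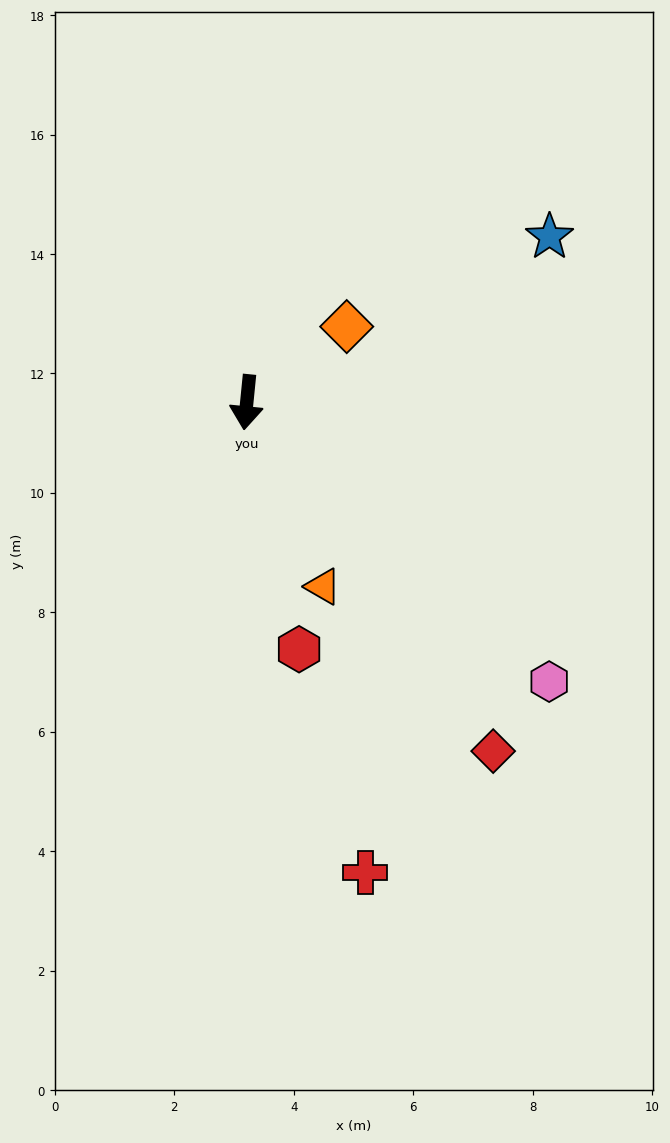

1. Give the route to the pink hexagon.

turn left 53°, forward 6.9 m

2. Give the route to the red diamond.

turn left 41°, forward 7.2 m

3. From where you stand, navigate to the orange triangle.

turn left 28°, forward 3.3 m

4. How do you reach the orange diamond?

turn left 133°, forward 2.1 m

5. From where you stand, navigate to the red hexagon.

turn left 18°, forward 4.2 m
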